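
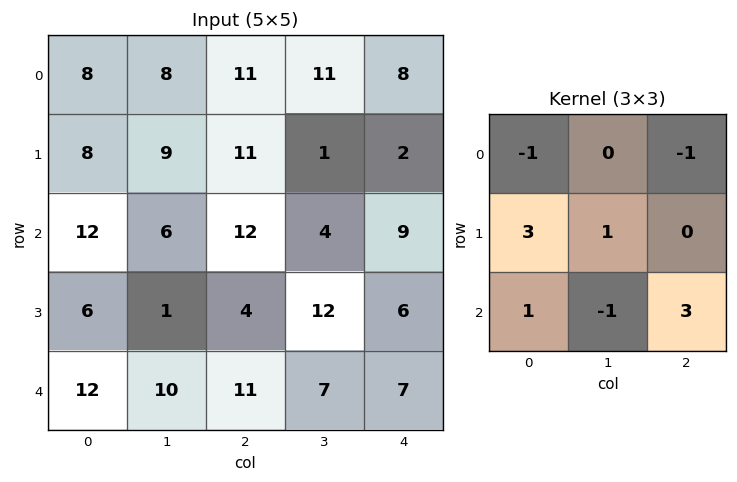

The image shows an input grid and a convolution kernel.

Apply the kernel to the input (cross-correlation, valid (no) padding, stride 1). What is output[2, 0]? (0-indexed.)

30

The receptive field on the input at this output position is [12 6 12 / 6 1 4 / 12 10 11]. Elementwise product with the kernel and sum: 12·-1 + 12·-1 + 6·3 + 1·1 + 12·1 + 10·-1 + 11·3.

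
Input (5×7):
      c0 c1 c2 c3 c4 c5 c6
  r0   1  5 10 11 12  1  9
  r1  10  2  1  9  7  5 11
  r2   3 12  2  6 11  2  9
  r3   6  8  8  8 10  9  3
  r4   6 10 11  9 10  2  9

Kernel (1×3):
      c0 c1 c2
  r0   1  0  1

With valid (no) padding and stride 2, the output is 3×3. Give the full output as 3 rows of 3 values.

Output[0,0]: The receptive field on the input at this output position is [1 5 10]. Elementwise product with the kernel and sum: 1·1 + 10·1.
Output[0,1]: The receptive field on the input at this output position is [10 11 12]. Elementwise product with the kernel and sum: 10·1 + 12·1.

11 22 21
5 13 20
17 21 19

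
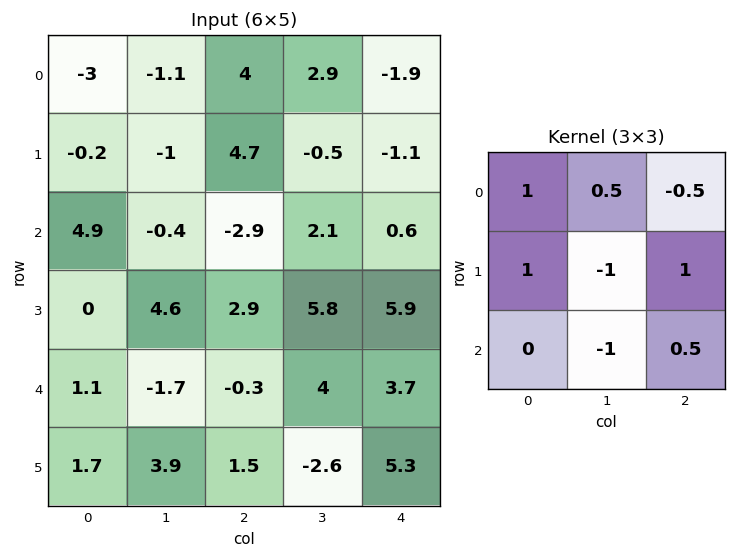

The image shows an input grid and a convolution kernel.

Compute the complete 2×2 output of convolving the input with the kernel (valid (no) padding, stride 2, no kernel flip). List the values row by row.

-1.1 8.7
6 -1.3

Output[0,0]: The receptive field on the input at this output position is [-3 -1.1 4 / -0.2 -1 4.7 / 4.9 -0.4 -2.9]. Elementwise product with the kernel and sum: -3·1 + -1.1·0.5 + 4·-0.5 + -0.2·1 + -1·-1 + 4.7·1 + -0.4·-1 + -2.9·0.5.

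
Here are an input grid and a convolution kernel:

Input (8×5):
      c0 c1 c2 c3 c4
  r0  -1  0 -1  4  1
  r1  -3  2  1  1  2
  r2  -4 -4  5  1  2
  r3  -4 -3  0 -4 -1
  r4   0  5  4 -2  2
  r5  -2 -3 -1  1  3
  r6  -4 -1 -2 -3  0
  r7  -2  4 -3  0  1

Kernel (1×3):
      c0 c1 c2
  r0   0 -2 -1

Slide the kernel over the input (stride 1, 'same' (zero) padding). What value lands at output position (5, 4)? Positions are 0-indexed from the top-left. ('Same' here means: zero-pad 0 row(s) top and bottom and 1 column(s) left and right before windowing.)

-6

The receptive field on the zero-padded input at this output position is [1 3 0]. Elementwise product with the kernel and sum: 3·-2 + 0·-1.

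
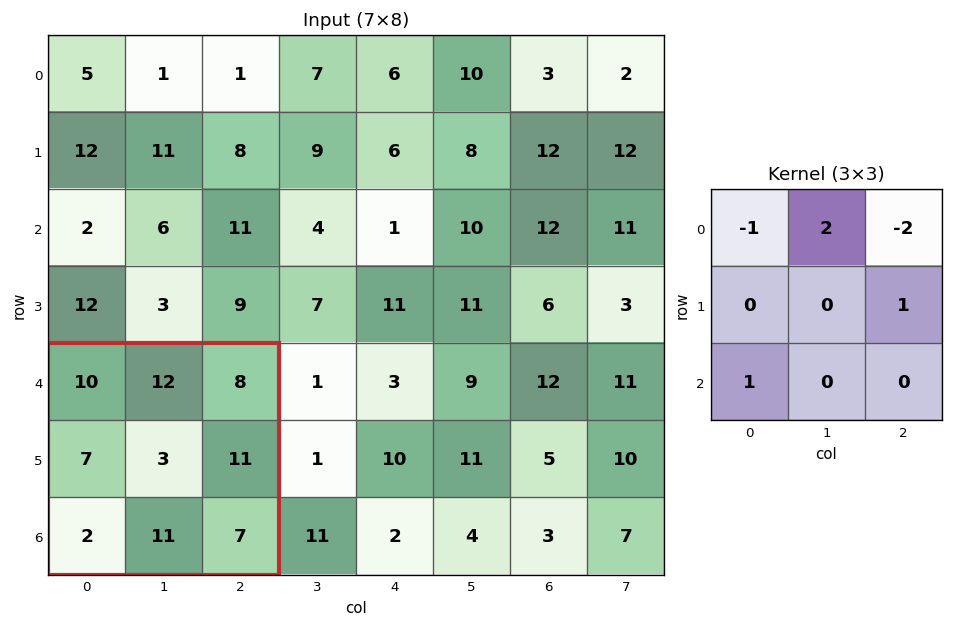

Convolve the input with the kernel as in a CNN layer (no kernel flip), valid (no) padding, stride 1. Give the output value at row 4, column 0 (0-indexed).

The receptive field on the input at this output position is [10 12 8 / 7 3 11 / 2 11 7]. Elementwise product with the kernel and sum: 10·-1 + 12·2 + 8·-2 + 11·1 + 2·1.

11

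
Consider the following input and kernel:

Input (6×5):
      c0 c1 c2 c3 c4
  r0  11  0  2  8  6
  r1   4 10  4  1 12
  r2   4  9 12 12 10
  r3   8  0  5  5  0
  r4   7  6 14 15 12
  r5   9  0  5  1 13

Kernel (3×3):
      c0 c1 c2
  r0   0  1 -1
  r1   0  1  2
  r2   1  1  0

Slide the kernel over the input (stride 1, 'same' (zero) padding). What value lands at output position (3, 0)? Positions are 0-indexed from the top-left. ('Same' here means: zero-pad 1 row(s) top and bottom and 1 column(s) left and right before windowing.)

10

The receptive field on the zero-padded input at this output position is [0 4 9 / 0 8 0 / 0 7 6]. Elementwise product with the kernel and sum: 4·1 + 9·-1 + 8·1 + 0·2 + 0·1 + 7·1.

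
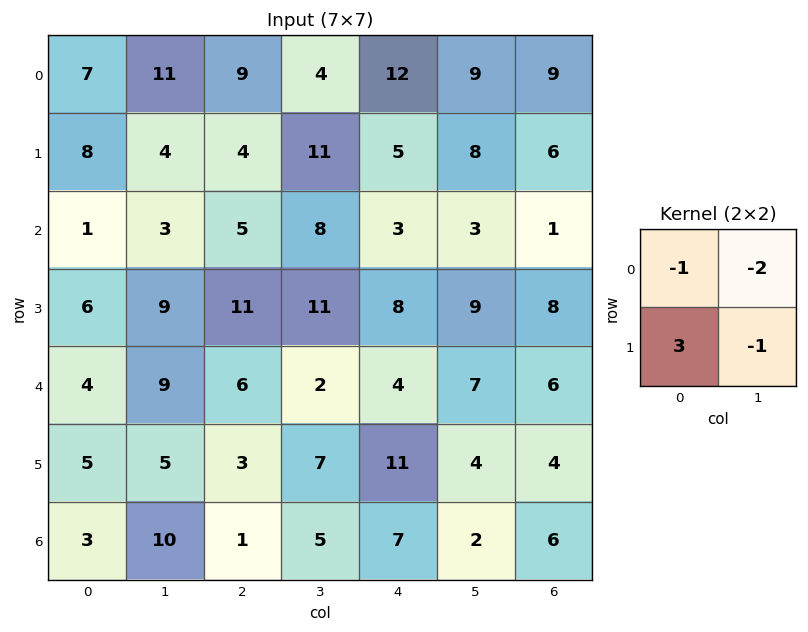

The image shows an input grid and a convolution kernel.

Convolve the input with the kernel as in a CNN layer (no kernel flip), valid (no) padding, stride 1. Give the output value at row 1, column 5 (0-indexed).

The receptive field on the input at this output position is [8 6 / 3 1]. Elementwise product with the kernel and sum: 8·-1 + 6·-2 + 3·3 + 1·-1.

-12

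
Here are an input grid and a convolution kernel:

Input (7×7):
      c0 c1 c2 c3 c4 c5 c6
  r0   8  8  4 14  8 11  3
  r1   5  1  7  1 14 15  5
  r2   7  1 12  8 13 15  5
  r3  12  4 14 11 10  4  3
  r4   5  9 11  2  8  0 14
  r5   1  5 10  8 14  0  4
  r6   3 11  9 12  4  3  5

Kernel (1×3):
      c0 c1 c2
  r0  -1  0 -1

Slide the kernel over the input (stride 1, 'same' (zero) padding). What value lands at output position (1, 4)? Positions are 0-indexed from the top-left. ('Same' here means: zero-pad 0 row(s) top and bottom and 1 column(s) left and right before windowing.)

-16

The receptive field on the zero-padded input at this output position is [1 14 15]. Elementwise product with the kernel and sum: 1·-1 + 15·-1.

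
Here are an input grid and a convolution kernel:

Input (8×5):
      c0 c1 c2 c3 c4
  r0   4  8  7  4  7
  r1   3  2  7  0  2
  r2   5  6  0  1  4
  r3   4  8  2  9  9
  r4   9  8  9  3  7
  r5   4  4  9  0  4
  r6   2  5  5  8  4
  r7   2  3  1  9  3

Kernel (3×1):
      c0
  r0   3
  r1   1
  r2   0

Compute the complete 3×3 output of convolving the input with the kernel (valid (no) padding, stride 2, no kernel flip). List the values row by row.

15 28 23
19 2 21
31 36 25

Output[0,0]: The receptive field on the input at this output position is [4 / 3 / 5]. Elementwise product with the kernel and sum: 4·3 + 3·1.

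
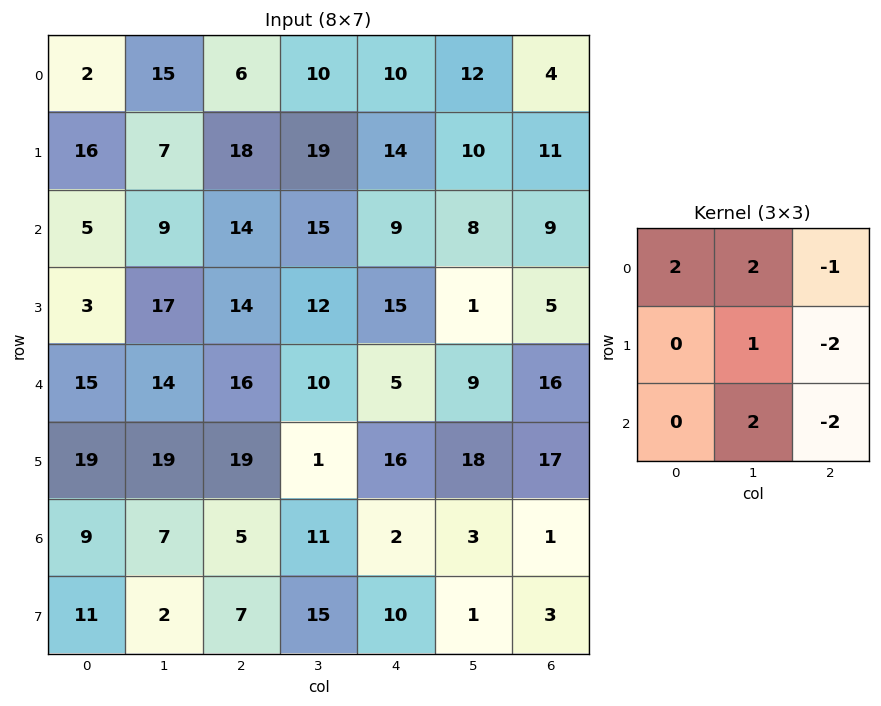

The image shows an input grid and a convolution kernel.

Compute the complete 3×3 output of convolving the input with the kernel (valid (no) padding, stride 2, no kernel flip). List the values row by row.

-11 25 26
-1 41 2
27 34 0

Output[0,0]: The receptive field on the input at this output position is [2 15 6 / 16 7 18 / 5 9 14]. Elementwise product with the kernel and sum: 2·2 + 15·2 + 6·-1 + 7·1 + 18·-2 + 9·2 + 14·-2.
Output[0,1]: The receptive field on the input at this output position is [6 10 10 / 18 19 14 / 14 15 9]. Elementwise product with the kernel and sum: 6·2 + 10·2 + 10·-1 + 19·1 + 14·-2 + 15·2 + 9·-2.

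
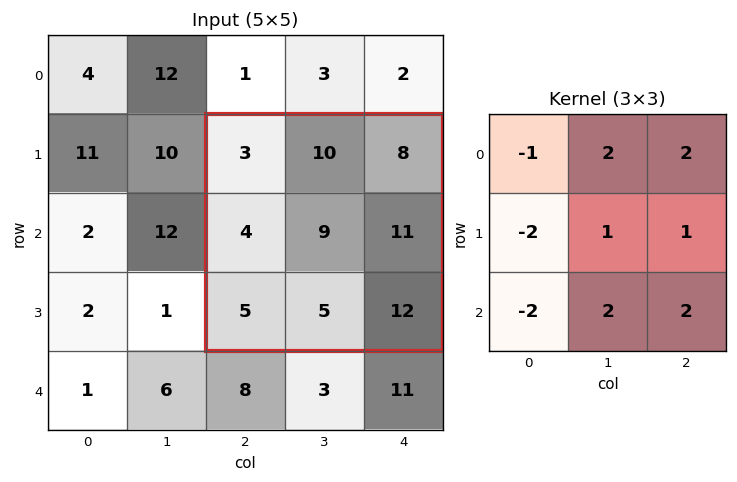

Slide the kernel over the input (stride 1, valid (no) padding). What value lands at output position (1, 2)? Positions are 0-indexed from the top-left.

The receptive field on the input at this output position is [3 10 8 / 4 9 11 / 5 5 12]. Elementwise product with the kernel and sum: 3·-1 + 10·2 + 8·2 + 4·-2 + 9·1 + 11·1 + 5·-2 + 5·2 + 12·2.

69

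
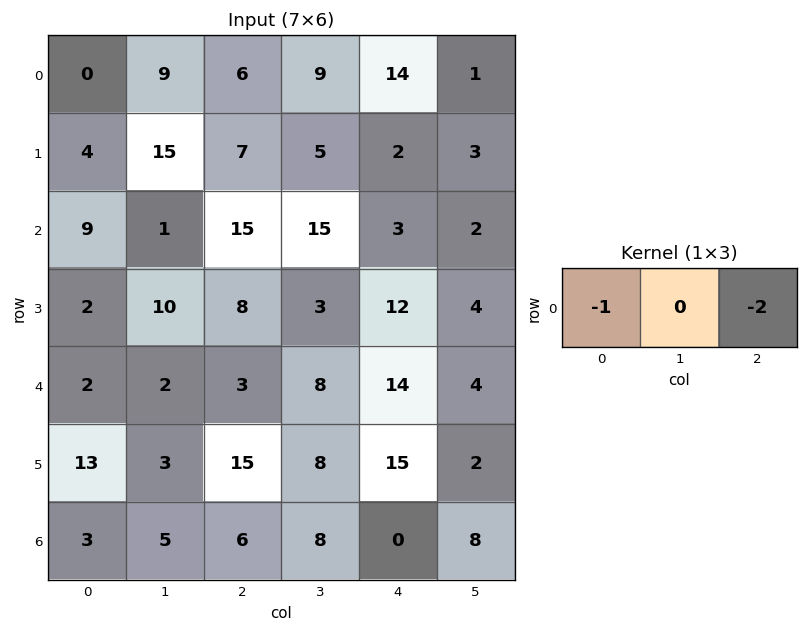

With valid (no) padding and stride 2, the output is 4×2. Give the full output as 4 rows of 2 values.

-12 -34
-39 -21
-8 -31
-15 -6

Output[0,0]: The receptive field on the input at this output position is [0 9 6]. Elementwise product with the kernel and sum: 0·-1 + 6·-2.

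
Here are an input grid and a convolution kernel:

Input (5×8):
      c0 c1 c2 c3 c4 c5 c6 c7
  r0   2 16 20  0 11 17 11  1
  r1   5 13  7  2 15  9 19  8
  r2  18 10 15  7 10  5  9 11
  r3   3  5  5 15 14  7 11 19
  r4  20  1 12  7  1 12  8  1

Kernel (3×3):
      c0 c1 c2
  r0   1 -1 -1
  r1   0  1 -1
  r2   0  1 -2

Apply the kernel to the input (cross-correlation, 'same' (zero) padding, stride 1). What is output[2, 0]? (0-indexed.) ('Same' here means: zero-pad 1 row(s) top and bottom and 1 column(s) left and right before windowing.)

-17

The receptive field on the zero-padded input at this output position is [0 5 13 / 0 18 10 / 0 3 5]. Elementwise product with the kernel and sum: 0·1 + 5·-1 + 13·-1 + 18·1 + 10·-1 + 3·1 + 5·-2.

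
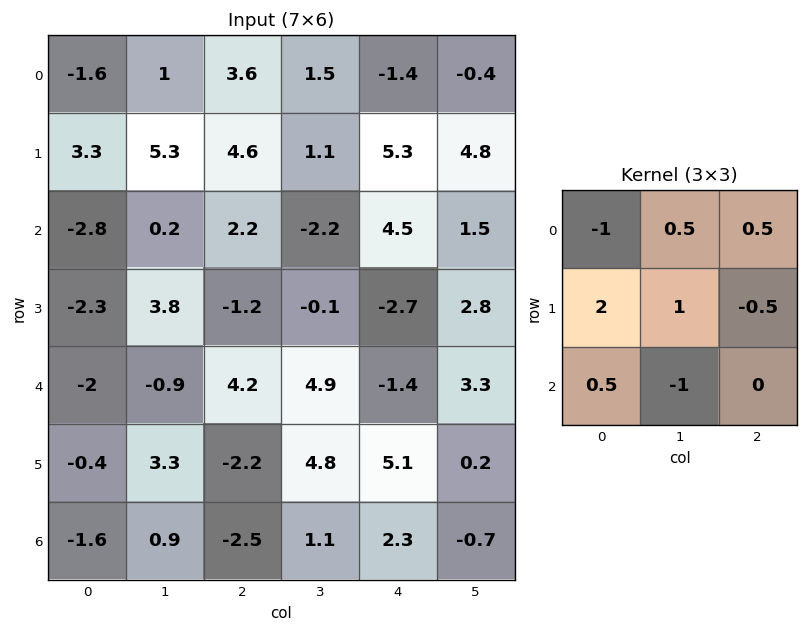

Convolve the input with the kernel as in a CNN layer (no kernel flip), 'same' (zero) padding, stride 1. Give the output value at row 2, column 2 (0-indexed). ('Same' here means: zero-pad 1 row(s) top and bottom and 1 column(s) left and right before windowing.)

4.35

The receptive field on the zero-padded input at this output position is [5.3 4.6 1.1 / 0.2 2.2 -2.2 / 3.8 -1.2 -0.1]. Elementwise product with the kernel and sum: 5.3·-1 + 4.6·0.5 + 1.1·0.5 + 0.2·2 + 2.2·1 + -2.2·-0.5 + 3.8·0.5 + -1.2·-1.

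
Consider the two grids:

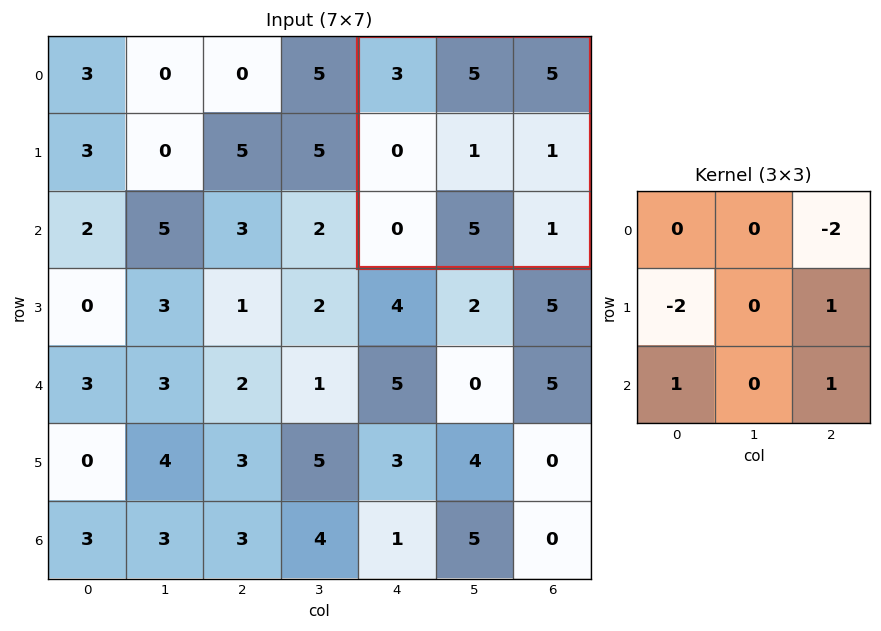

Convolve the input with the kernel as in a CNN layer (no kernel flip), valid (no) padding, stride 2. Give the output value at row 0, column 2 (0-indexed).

-8

The receptive field on the input at this output position is [3 5 5 / 0 1 1 / 0 5 1]. Elementwise product with the kernel and sum: 5·-2 + 0·-2 + 1·1 + 0·1 + 1·1.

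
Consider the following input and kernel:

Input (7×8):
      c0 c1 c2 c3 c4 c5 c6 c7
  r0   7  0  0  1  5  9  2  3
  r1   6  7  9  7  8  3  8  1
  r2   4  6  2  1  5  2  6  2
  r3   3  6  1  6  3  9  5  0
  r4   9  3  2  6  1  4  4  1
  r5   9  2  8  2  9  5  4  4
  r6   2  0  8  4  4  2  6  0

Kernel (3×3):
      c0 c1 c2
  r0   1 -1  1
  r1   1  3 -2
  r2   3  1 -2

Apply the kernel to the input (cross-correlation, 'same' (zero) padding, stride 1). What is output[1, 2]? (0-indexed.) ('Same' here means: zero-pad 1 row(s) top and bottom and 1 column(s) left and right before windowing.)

39

The receptive field on the zero-padded input at this output position is [0 0 1 / 7 9 7 / 6 2 1]. Elementwise product with the kernel and sum: 0·1 + 0·-1 + 1·1 + 7·1 + 9·3 + 7·-2 + 6·3 + 2·1 + 1·-2.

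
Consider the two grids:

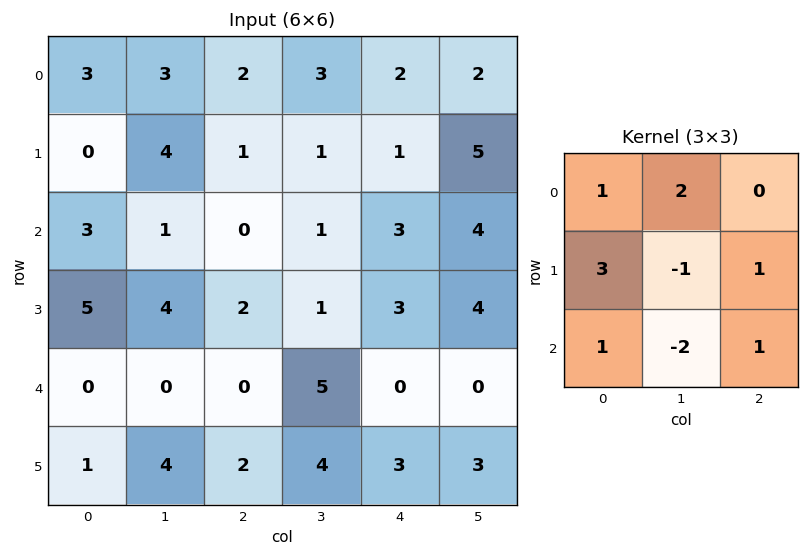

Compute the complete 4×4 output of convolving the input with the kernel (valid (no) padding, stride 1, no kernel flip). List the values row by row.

7 21 12 13
15 11 8 6
18 17 0 16
8 17 -4 23

Output[0,0]: The receptive field on the input at this output position is [3 3 2 / 0 4 1 / 3 1 0]. Elementwise product with the kernel and sum: 3·1 + 3·2 + 0·3 + 4·-1 + 1·1 + 3·1 + 1·-2 + 0·1.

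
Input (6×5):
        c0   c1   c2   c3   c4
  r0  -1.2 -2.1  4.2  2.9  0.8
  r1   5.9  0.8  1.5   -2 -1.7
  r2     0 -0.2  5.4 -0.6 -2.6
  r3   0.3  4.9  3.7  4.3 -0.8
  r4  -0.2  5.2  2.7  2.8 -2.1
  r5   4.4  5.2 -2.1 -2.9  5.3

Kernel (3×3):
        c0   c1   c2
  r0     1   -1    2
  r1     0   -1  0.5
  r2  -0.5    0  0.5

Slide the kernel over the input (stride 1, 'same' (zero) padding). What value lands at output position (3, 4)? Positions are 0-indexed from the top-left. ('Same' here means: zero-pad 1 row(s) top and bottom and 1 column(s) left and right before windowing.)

The receptive field on the zero-padded input at this output position is [-0.6 -2.6 0 / 4.3 -0.8 0 / 2.8 -2.1 0]. Elementwise product with the kernel and sum: -0.6·1 + -2.6·-1 + 0·2 + -0.8·-1 + 0·0.5 + 2.8·-0.5 + 0·0.5.

1.4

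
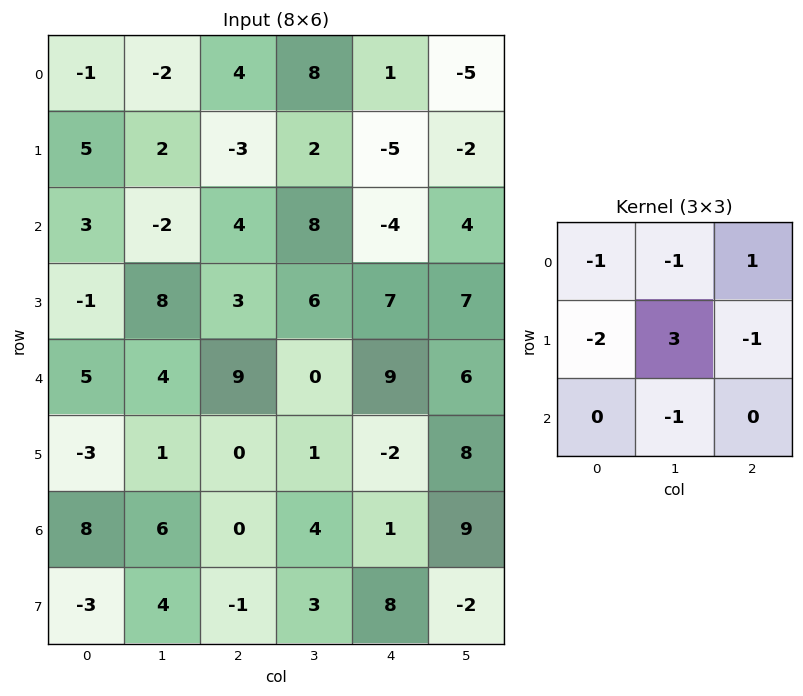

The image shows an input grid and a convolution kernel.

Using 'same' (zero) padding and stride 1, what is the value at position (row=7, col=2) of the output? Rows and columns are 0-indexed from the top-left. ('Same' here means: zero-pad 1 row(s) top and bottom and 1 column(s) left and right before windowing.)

-16

The receptive field on the zero-padded input at this output position is [6 0 4 / 4 -1 3 / 0 0 0]. Elementwise product with the kernel and sum: 6·-1 + 0·-1 + 4·1 + 4·-2 + -1·3 + 3·-1 + 0·-1.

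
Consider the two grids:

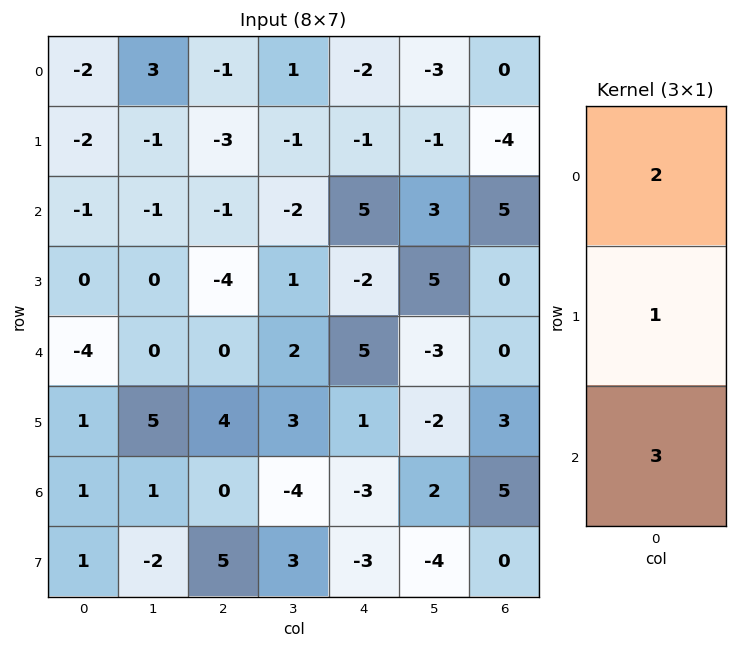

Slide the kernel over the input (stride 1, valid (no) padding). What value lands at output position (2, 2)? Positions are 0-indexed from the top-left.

-6

The receptive field on the input at this output position is [-1 / -4 / 0]. Elementwise product with the kernel and sum: -1·2 + -4·1 + 0·3.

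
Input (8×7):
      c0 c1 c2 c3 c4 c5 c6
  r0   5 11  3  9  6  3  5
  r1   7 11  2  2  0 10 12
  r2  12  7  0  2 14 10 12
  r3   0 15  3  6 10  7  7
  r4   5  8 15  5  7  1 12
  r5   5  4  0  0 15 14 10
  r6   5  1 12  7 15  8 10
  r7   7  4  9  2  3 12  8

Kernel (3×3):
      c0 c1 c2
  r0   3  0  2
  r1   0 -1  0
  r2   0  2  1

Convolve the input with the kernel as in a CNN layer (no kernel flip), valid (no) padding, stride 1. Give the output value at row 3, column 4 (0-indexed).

The receptive field on the input at this output position is [10 7 7 / 7 1 12 / 15 14 10]. Elementwise product with the kernel and sum: 10·3 + 7·2 + 1·-1 + 14·2 + 10·1.

81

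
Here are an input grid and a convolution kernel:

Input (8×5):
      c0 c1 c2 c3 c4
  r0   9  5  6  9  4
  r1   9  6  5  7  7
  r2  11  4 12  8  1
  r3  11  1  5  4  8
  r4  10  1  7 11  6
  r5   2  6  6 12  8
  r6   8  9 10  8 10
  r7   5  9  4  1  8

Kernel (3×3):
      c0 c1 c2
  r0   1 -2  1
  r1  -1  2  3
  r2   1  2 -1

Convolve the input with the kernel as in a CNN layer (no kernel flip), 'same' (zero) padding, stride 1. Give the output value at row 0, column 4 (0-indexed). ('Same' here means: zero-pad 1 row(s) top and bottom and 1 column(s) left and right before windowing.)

The receptive field on the zero-padded input at this output position is [0 0 0 / 9 4 0 / 7 7 0]. Elementwise product with the kernel and sum: 0·1 + 0·-2 + 0·1 + 9·-1 + 4·2 + 0·3 + 7·1 + 7·2 + 0·-1.

20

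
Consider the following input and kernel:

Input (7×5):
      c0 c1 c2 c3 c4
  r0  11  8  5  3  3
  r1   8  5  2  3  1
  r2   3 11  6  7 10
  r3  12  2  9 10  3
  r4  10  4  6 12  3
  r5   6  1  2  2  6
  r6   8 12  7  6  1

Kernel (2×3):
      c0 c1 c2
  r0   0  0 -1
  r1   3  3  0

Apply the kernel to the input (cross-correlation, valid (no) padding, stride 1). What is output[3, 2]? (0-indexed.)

The receptive field on the input at this output position is [9 10 3 / 6 12 3]. Elementwise product with the kernel and sum: 3·-1 + 6·3 + 12·3.

51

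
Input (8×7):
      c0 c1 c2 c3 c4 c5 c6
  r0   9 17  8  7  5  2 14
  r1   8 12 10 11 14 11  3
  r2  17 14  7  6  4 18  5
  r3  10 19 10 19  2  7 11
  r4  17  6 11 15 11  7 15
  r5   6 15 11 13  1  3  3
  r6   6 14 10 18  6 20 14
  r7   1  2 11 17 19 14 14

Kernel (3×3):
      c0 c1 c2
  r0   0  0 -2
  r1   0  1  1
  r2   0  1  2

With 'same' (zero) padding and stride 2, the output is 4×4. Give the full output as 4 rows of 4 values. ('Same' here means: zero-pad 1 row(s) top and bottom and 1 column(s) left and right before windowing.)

Output[0,0]: The receptive field on the zero-padded input at this output position is [0 0 0 / 0 9 17 / 0 8 12]. Elementwise product with the kernel and sum: 0·-2 + 9·1 + 17·1 + 8·1 + 12·2.
Output[0,1]: The receptive field on the zero-padded input at this output position is [0 0 0 / 17 8 7 / 12 10 11]. Elementwise product with the kernel and sum: 0·-2 + 8·1 + 7·1 + 10·1 + 11·2.

58 47 43 17
55 39 16 16
21 25 11 18
-5 47 67 28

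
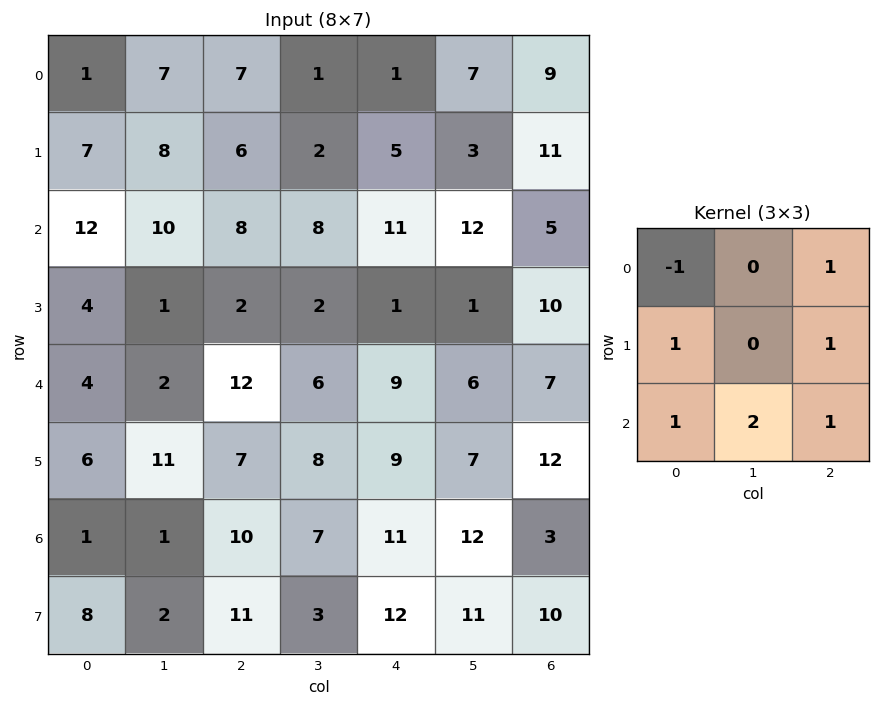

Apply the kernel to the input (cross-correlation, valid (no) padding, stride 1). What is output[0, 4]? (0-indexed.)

64

The receptive field on the input at this output position is [1 7 9 / 5 3 11 / 11 12 5]. Elementwise product with the kernel and sum: 1·-1 + 9·1 + 5·1 + 11·1 + 11·1 + 12·2 + 5·1.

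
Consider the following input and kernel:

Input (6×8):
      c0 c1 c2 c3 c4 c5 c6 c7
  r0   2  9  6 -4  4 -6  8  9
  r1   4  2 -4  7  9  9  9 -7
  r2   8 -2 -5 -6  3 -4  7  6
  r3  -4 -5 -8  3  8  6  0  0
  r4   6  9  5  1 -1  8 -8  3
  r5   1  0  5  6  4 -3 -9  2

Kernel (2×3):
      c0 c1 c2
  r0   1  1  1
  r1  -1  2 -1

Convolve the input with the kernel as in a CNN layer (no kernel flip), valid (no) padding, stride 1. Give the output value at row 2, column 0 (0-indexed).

3

The receptive field on the input at this output position is [8 -2 -5 / -4 -5 -8]. Elementwise product with the kernel and sum: 8·1 + -2·1 + -5·1 + -4·-1 + -5·2 + -8·-1.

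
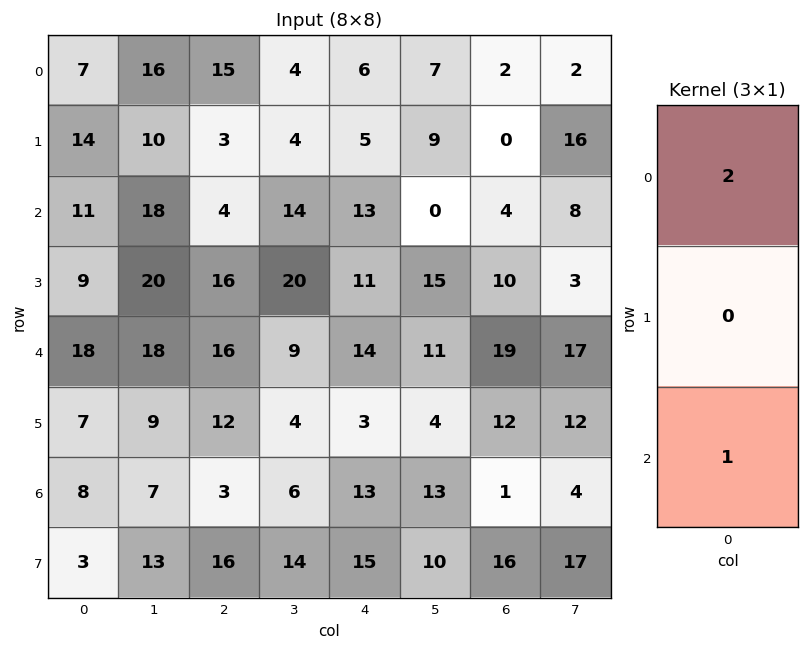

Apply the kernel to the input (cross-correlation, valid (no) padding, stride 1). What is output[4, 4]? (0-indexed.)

The receptive field on the input at this output position is [14 / 3 / 13]. Elementwise product with the kernel and sum: 14·2 + 13·1.

41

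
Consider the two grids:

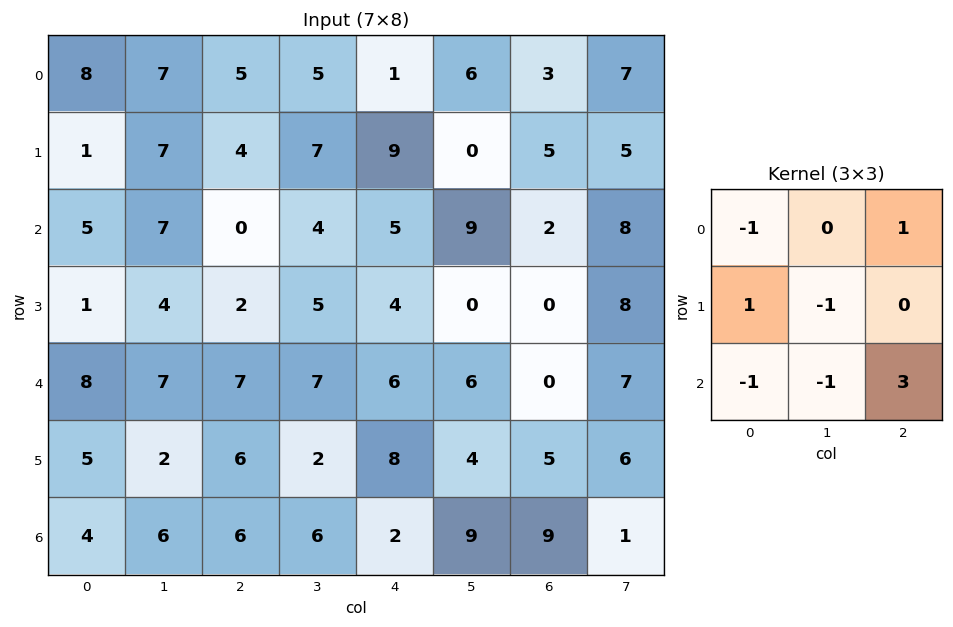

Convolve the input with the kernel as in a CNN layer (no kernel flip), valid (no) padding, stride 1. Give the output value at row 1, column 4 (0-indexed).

The receptive field on the input at this output position is [9 0 5 / 5 9 2 / 4 0 0]. Elementwise product with the kernel and sum: 9·-1 + 5·1 + 5·1 + 9·-1 + 4·-1 + 0·-1 + 0·3.

-12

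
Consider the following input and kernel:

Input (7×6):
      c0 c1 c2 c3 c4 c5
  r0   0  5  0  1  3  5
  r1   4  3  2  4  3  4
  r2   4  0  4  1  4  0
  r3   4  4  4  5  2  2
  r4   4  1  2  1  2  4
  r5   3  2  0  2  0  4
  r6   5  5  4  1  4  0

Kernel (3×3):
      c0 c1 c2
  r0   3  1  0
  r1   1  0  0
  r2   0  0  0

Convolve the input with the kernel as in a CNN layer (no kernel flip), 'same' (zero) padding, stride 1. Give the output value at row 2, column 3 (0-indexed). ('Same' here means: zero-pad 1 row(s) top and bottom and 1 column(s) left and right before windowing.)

The receptive field on the zero-padded input at this output position is [2 4 3 / 4 1 4 / 4 5 2]. Elementwise product with the kernel and sum: 2·3 + 4·1 + 4·1.

14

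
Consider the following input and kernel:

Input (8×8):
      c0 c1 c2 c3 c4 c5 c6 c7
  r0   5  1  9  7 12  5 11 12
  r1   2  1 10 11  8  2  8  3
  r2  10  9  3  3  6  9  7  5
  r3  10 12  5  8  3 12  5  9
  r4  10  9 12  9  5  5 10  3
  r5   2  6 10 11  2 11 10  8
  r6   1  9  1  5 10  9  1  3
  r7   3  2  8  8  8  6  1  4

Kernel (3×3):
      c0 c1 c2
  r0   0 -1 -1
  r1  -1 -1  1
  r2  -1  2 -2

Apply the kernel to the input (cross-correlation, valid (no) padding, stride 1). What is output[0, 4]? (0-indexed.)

-20

The receptive field on the input at this output position is [12 5 11 / 8 2 8 / 6 9 7]. Elementwise product with the kernel and sum: 5·-1 + 11·-1 + 8·-1 + 2·-1 + 8·1 + 6·-1 + 9·2 + 7·-2.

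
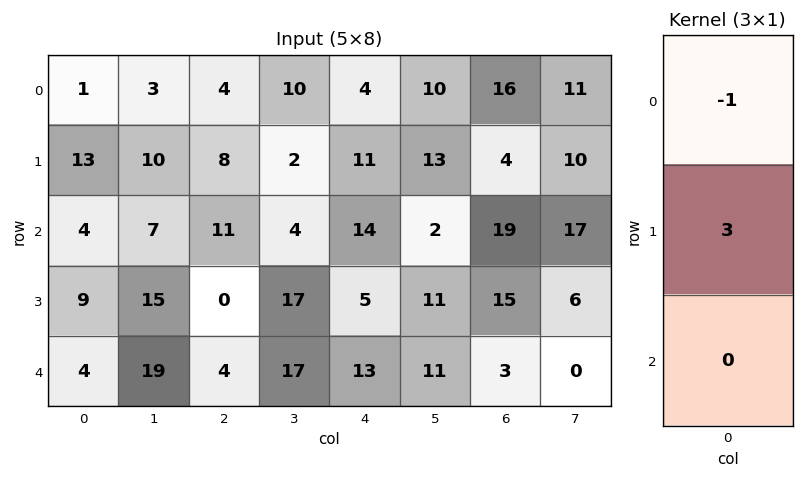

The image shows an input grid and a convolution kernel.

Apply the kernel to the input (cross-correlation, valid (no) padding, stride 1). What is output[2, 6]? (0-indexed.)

The receptive field on the input at this output position is [19 / 15 / 3]. Elementwise product with the kernel and sum: 19·-1 + 15·3.

26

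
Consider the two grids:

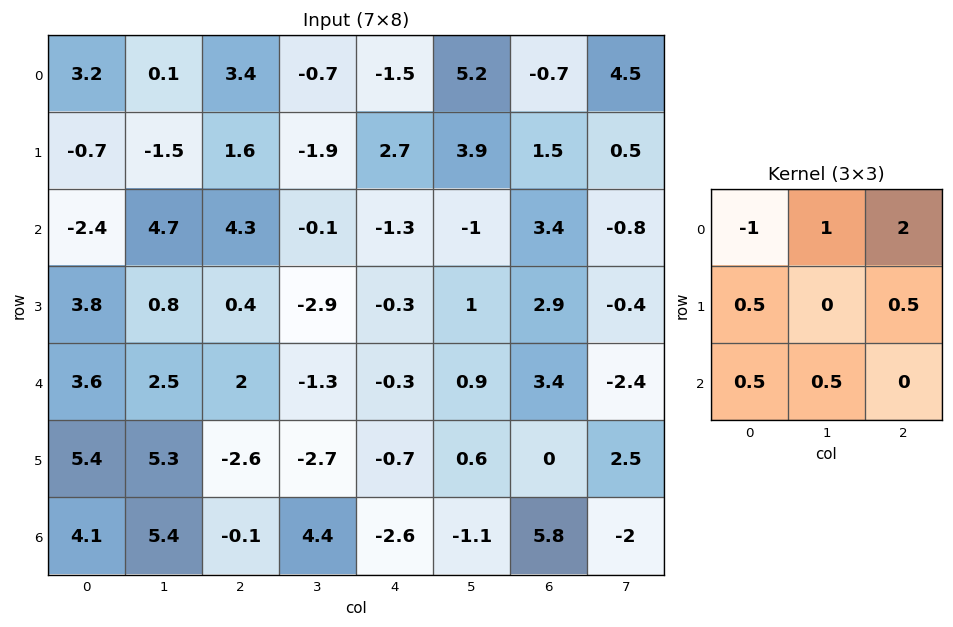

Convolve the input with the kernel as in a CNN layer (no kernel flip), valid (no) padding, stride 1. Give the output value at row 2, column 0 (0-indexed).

20.85

The receptive field on the input at this output position is [-2.4 4.7 4.3 / 3.8 0.8 0.4 / 3.6 2.5 2]. Elementwise product with the kernel and sum: -2.4·-1 + 4.7·1 + 4.3·2 + 3.8·0.5 + 0.4·0.5 + 3.6·0.5 + 2.5·0.5.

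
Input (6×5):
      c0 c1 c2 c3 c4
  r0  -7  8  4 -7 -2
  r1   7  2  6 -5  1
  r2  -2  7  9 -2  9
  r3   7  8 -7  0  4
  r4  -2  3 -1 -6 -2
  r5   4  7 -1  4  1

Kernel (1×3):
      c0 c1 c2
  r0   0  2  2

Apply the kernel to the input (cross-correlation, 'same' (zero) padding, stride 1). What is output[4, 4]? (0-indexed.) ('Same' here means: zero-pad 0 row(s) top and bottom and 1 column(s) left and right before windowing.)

-4

The receptive field on the zero-padded input at this output position is [-6 -2 0]. Elementwise product with the kernel and sum: -2·2 + 0·2.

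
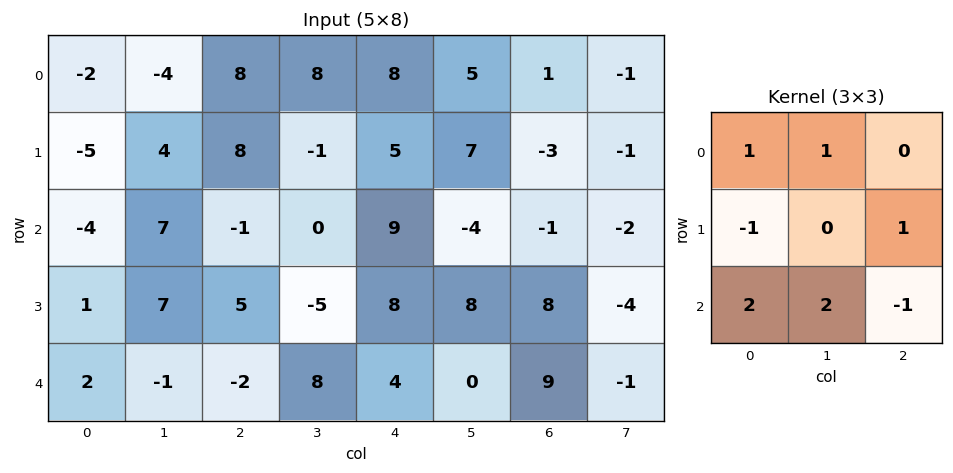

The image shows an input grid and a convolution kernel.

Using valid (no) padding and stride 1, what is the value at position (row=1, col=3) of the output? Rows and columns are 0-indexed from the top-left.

-2

The receptive field on the input at this output position is [-1 5 7 / 0 9 -4 / -5 8 8]. Elementwise product with the kernel and sum: -1·1 + 5·1 + 0·-1 + -4·1 + -5·2 + 8·2 + 8·-1.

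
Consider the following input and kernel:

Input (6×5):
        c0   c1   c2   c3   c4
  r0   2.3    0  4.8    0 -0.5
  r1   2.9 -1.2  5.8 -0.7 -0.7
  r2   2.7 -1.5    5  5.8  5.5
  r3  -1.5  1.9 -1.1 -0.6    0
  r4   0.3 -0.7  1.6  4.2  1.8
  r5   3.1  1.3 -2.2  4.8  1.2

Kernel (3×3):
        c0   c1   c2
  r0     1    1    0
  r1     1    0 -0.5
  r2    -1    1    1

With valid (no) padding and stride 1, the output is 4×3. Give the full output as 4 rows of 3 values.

Output[0,0]: The receptive field on the input at this output position is [2.3 0 4.8 / 2.9 -1.2 5.8 / 2.7 -1.5 5]. Elementwise product with the kernel and sum: 2.3·1 + 0·1 + 2.9·1 + 5.8·-0.5 + 2.7·-1 + -1.5·1 + 5·1.
Output[0,1]: The receptive field on the input at this output position is [0 4.8 0 / -1.2 5.8 -0.7 / -1.5 5 5.8]. Elementwise product with the kernel and sum: 0·1 + 4.8·1 + -1.2·1 + -0.7·-0.5 + -1.5·-1 + 5·1 + 5.8·1.

3.1 16.25 17.25
4.2 -3.4 7.85
0.85 12.2 14.1
-4.1 -0.7 7.2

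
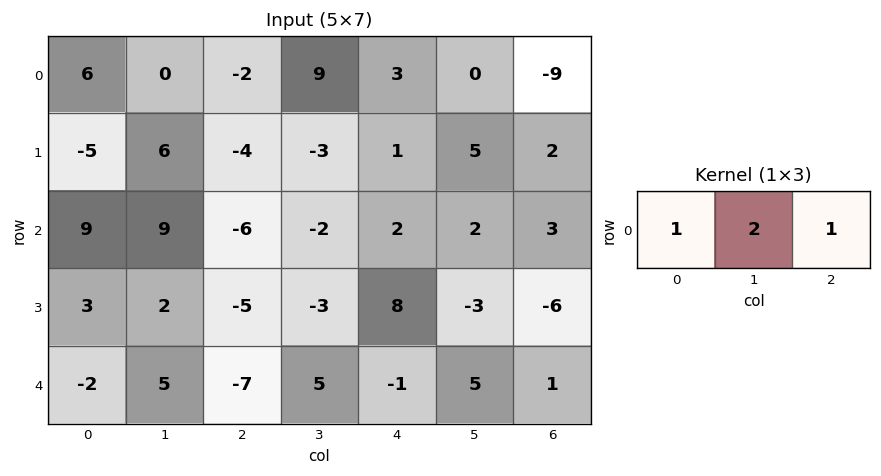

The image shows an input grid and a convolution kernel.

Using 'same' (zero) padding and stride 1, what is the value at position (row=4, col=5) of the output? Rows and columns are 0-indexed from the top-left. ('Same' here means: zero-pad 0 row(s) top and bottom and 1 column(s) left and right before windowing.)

10

The receptive field on the zero-padded input at this output position is [-1 5 1]. Elementwise product with the kernel and sum: -1·1 + 5·2 + 1·1.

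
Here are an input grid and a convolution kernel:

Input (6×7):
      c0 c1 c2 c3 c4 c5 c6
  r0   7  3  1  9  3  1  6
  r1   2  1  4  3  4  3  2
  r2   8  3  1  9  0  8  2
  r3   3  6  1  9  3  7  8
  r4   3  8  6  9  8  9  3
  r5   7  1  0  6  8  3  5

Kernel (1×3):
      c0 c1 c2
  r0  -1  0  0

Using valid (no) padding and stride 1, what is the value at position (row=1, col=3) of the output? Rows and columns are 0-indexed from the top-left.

The receptive field on the input at this output position is [3 4 3]. Elementwise product with the kernel and sum: 3·-1.

-3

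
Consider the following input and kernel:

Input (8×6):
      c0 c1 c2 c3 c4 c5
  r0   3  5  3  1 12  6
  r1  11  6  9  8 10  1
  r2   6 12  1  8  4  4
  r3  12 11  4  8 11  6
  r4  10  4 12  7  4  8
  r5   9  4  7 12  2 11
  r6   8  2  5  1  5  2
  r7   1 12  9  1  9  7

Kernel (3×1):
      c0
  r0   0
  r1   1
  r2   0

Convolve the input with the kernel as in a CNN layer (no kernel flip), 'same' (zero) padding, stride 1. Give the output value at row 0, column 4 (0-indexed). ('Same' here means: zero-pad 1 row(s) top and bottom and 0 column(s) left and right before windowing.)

The receptive field on the zero-padded input at this output position is [0 / 12 / 10]. Elementwise product with the kernel and sum: 12·1.

12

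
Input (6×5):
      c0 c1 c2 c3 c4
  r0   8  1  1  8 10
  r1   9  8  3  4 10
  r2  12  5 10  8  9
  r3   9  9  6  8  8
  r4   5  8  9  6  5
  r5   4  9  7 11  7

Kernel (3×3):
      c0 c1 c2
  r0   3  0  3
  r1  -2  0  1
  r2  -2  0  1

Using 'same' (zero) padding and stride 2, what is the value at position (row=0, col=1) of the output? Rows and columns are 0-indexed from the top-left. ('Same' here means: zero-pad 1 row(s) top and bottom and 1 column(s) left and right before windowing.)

-6

The receptive field on the zero-padded input at this output position is [0 0 0 / 1 1 8 / 8 3 4]. Elementwise product with the kernel and sum: 0·3 + 0·3 + 1·-2 + 8·1 + 8·-2 + 4·1.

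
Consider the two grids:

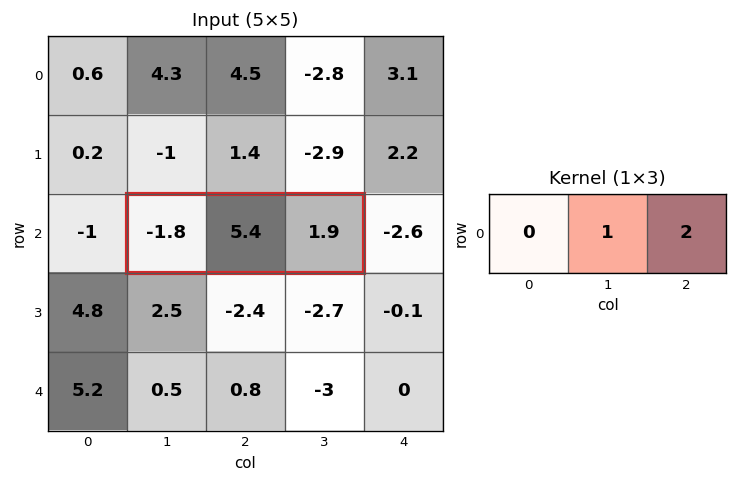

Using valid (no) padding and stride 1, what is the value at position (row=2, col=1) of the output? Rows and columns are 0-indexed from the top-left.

The receptive field on the input at this output position is [-1.8 5.4 1.9]. Elementwise product with the kernel and sum: 5.4·1 + 1.9·2.

9.2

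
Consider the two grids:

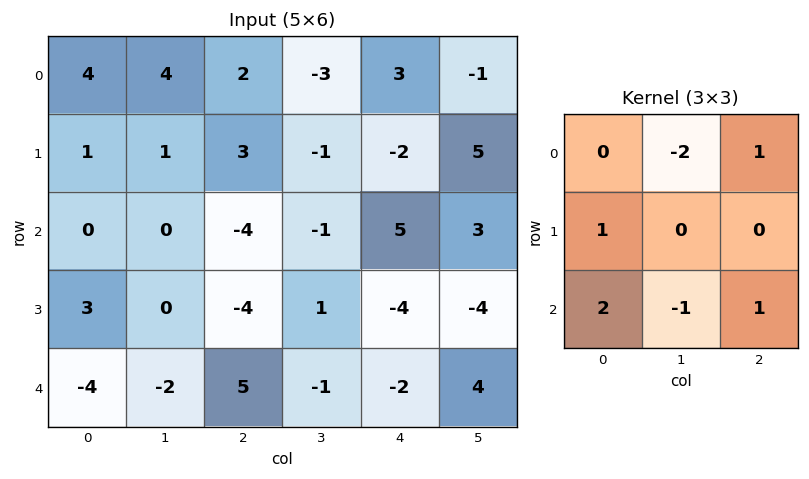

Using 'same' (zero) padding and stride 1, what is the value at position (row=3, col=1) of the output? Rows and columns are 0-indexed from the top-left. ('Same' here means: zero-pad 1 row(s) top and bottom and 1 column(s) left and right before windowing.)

The receptive field on the zero-padded input at this output position is [0 0 -4 / 3 0 -4 / -4 -2 5]. Elementwise product with the kernel and sum: 0·-2 + -4·1 + 3·1 + -4·2 + -2·-1 + 5·1.

-2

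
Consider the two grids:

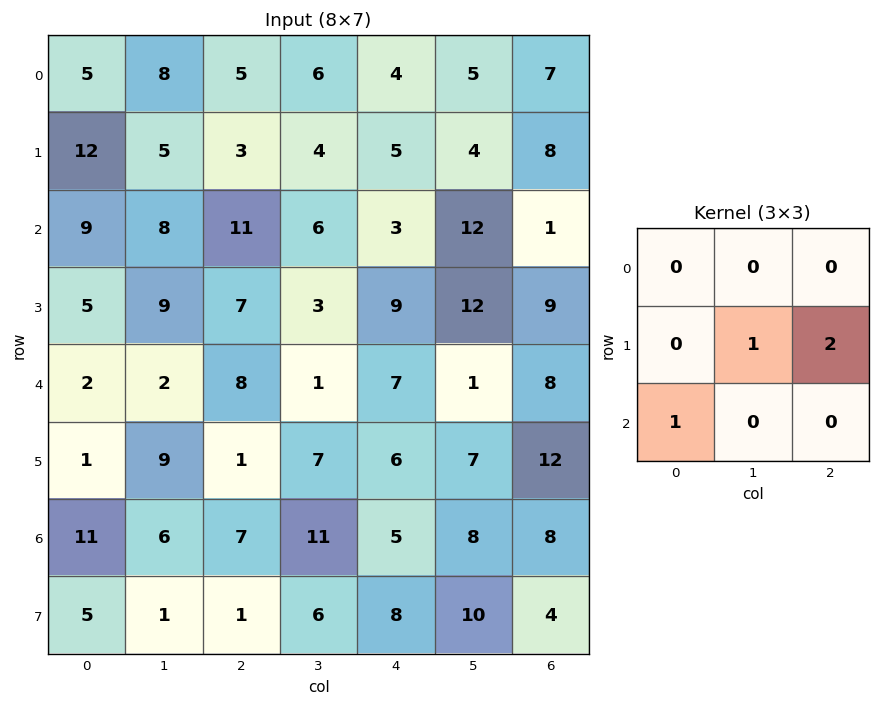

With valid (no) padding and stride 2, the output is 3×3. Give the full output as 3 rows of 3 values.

Output[0,0]: The receptive field on the input at this output position is [5 8 5 / 12 5 3 / 9 8 11]. Elementwise product with the kernel and sum: 5·1 + 3·2 + 9·1.
Output[0,1]: The receptive field on the input at this output position is [5 6 4 / 3 4 5 / 11 6 3]. Elementwise product with the kernel and sum: 4·1 + 5·2 + 11·1.

20 25 23
25 29 37
22 26 36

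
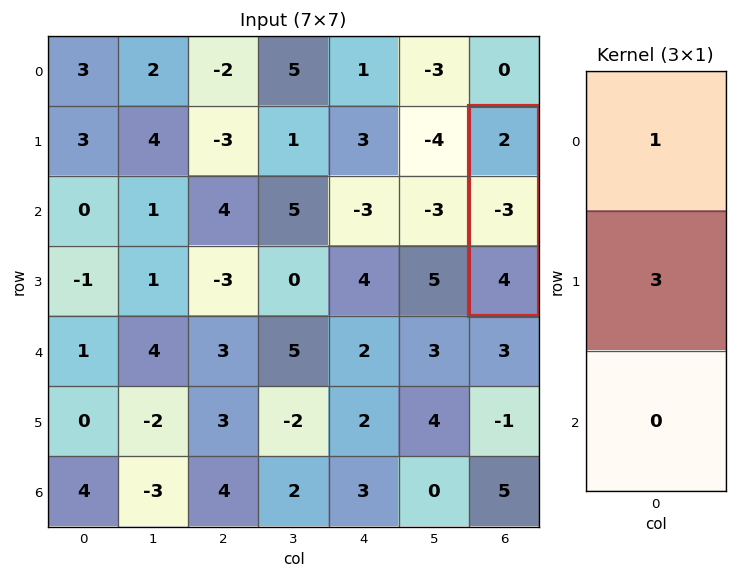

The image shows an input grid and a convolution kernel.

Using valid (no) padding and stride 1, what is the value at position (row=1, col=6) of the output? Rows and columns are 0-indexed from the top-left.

-7

The receptive field on the input at this output position is [2 / -3 / 4]. Elementwise product with the kernel and sum: 2·1 + -3·3.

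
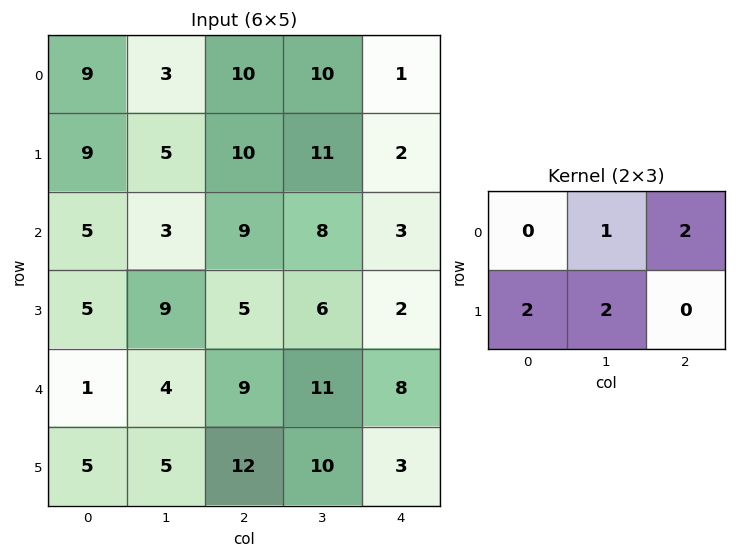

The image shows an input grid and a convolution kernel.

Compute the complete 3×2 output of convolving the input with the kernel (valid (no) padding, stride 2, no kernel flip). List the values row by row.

Output[0,0]: The receptive field on the input at this output position is [9 3 10 / 9 5 10]. Elementwise product with the kernel and sum: 3·1 + 10·2 + 9·2 + 5·2.
Output[0,1]: The receptive field on the input at this output position is [10 10 1 / 10 11 2]. Elementwise product with the kernel and sum: 10·1 + 1·2 + 10·2 + 11·2.

51 54
49 36
42 71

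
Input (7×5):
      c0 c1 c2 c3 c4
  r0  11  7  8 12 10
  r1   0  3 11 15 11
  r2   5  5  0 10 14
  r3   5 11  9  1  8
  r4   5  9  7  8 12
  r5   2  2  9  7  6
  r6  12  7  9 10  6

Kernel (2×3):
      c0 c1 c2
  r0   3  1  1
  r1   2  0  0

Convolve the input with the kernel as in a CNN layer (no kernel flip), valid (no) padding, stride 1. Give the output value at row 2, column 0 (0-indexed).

30

The receptive field on the input at this output position is [5 5 0 / 5 11 9]. Elementwise product with the kernel and sum: 5·3 + 5·1 + 0·1 + 5·2.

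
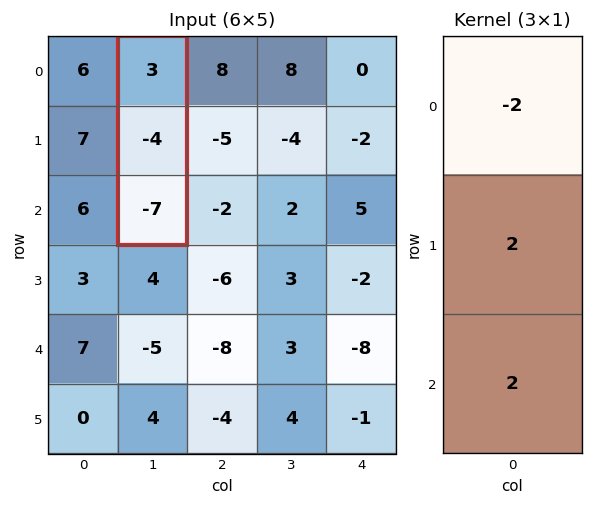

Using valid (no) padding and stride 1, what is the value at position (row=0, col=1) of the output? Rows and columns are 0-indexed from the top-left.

The receptive field on the input at this output position is [3 / -4 / -7]. Elementwise product with the kernel and sum: 3·-2 + -4·2 + -7·2.

-28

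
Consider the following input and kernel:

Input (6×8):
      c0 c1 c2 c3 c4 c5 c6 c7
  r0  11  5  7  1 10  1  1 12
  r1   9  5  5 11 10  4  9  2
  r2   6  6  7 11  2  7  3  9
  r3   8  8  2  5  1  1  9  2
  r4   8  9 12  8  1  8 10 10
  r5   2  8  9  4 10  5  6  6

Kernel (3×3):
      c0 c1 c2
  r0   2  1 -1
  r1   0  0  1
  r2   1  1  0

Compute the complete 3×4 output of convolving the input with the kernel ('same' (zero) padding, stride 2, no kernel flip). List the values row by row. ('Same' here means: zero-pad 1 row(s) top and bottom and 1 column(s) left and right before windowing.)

14 11 22 25
18 25 41 34
11 38 32 30

Output[0,0]: The receptive field on the zero-padded input at this output position is [0 0 0 / 0 11 5 / 0 9 5]. Elementwise product with the kernel and sum: 0·2 + 0·1 + 0·-1 + 5·1 + 0·1 + 9·1.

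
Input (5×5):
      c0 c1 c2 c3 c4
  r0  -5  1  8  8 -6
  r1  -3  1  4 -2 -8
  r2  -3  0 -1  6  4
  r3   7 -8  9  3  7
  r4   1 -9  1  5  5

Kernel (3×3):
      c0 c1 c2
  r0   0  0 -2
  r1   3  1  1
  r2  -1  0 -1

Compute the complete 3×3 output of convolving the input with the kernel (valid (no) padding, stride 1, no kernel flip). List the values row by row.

Output[0,0]: The receptive field on the input at this output position is [-5 1 8 / -3 1 4 / -3 0 -1]. Elementwise product with the kernel and sum: 8·-2 + -3·3 + 1·1 + 4·1 + -3·-1 + -1·-1.

-16 -17 11
-34 14 7
22 -20 23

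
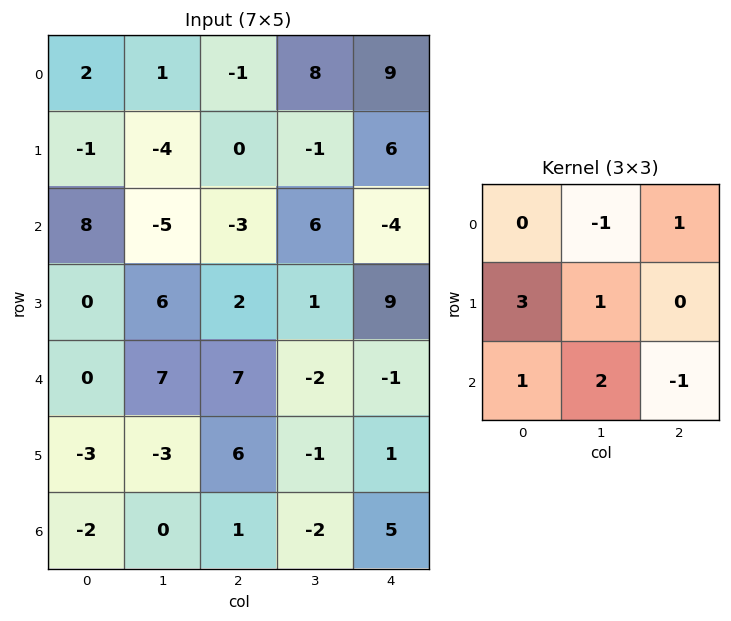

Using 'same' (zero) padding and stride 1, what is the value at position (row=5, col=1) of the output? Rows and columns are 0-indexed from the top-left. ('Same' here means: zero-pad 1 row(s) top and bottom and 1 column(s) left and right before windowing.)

-15

The receptive field on the zero-padded input at this output position is [0 7 7 / -3 -3 6 / -2 0 1]. Elementwise product with the kernel and sum: 7·-1 + 7·1 + -3·3 + -3·1 + -2·1 + 0·2 + 1·-1.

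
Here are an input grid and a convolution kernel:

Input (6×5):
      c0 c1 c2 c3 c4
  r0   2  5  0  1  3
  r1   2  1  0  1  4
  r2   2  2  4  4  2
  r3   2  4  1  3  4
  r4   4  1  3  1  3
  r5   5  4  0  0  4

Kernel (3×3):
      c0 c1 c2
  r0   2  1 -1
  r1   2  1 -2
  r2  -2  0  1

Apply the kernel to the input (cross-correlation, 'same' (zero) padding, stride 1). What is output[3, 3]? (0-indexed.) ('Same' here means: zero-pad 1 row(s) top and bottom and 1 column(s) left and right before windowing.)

4

The receptive field on the zero-padded input at this output position is [4 4 2 / 1 3 4 / 3 1 3]. Elementwise product with the kernel and sum: 4·2 + 4·1 + 2·-1 + 1·2 + 3·1 + 4·-2 + 3·-2 + 3·1.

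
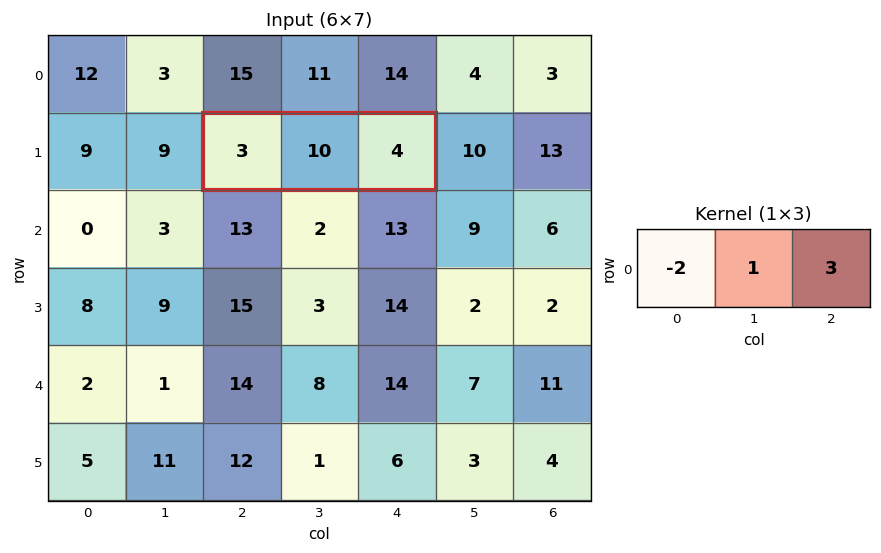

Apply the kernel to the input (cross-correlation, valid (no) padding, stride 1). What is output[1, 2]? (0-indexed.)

The receptive field on the input at this output position is [3 10 4]. Elementwise product with the kernel and sum: 3·-2 + 10·1 + 4·3.

16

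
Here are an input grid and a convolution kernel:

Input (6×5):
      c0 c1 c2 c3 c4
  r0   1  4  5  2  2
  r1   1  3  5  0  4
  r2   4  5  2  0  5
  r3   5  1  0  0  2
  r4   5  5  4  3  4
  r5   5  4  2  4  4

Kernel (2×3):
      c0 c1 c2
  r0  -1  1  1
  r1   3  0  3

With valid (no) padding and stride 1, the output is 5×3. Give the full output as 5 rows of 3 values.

26 12 26
25 17 20
18 0 9
23 23 26
25 26 21

Output[0,0]: The receptive field on the input at this output position is [1 4 5 / 1 3 5]. Elementwise product with the kernel and sum: 1·-1 + 4·1 + 5·1 + 1·3 + 5·3.
Output[0,1]: The receptive field on the input at this output position is [4 5 2 / 3 5 0]. Elementwise product with the kernel and sum: 4·-1 + 5·1 + 2·1 + 3·3 + 0·3.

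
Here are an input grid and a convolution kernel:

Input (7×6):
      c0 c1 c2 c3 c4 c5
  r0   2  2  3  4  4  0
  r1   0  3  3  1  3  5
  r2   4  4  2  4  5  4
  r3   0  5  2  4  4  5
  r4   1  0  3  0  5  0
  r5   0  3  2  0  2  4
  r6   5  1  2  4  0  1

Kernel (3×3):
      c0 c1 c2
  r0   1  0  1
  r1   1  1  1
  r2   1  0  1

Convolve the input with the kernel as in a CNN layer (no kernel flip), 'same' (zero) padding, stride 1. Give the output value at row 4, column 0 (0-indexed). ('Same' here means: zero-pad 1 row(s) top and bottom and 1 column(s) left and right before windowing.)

9

The receptive field on the zero-padded input at this output position is [0 0 5 / 0 1 0 / 0 0 3]. Elementwise product with the kernel and sum: 0·1 + 5·1 + 0·1 + 1·1 + 0·1 + 0·1 + 3·1.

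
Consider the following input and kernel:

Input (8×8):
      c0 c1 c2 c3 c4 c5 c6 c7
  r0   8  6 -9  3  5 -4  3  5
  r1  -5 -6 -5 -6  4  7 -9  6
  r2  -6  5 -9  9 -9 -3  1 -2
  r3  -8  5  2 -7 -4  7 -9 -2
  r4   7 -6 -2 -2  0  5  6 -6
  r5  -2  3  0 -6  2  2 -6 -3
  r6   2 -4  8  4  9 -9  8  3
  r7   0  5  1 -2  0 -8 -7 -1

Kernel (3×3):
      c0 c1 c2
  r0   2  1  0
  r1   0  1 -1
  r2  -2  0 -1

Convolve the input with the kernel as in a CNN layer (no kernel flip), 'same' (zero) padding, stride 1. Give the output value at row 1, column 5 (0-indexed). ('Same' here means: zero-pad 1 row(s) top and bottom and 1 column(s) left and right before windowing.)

39

The receptive field on the zero-padded input at this output position is [5 -4 3 / 4 7 -9 / -9 -3 1]. Elementwise product with the kernel and sum: 5·2 + -4·1 + 7·1 + -9·-1 + -9·-2 + 1·-1.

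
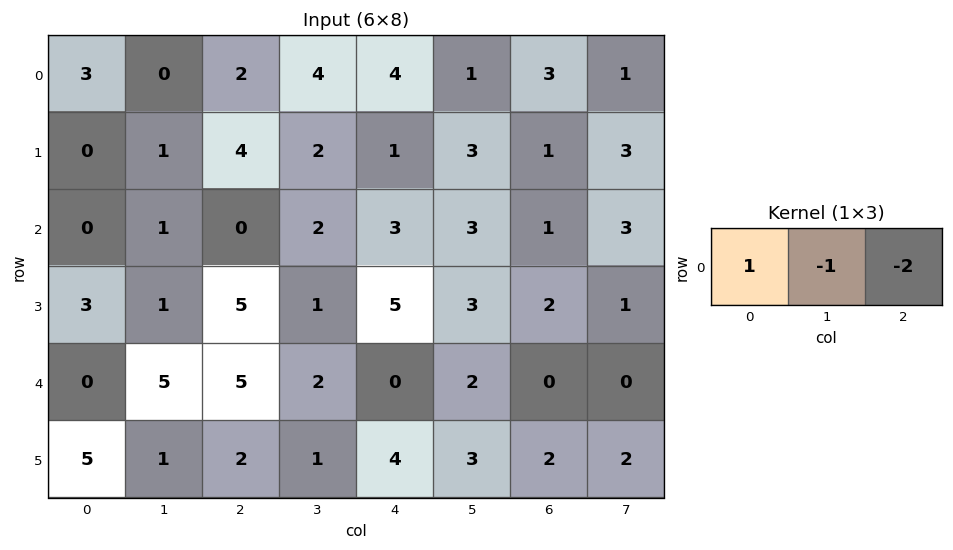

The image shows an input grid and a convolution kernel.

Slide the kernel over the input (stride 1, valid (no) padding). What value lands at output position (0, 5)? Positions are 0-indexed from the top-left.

The receptive field on the input at this output position is [1 3 1]. Elementwise product with the kernel and sum: 1·1 + 3·-1 + 1·-2.

-4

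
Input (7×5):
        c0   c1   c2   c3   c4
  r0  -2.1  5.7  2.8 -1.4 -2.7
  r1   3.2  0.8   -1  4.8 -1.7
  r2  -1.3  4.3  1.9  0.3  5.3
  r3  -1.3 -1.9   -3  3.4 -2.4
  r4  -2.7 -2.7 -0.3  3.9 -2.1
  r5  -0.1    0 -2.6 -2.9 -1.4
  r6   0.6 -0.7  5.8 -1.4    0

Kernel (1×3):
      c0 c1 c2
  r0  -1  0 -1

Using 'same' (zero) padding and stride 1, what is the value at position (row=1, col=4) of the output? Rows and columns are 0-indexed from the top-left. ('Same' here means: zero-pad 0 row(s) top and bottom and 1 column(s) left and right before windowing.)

-4.8

The receptive field on the zero-padded input at this output position is [4.8 -1.7 0]. Elementwise product with the kernel and sum: 4.8·-1 + 0·-1.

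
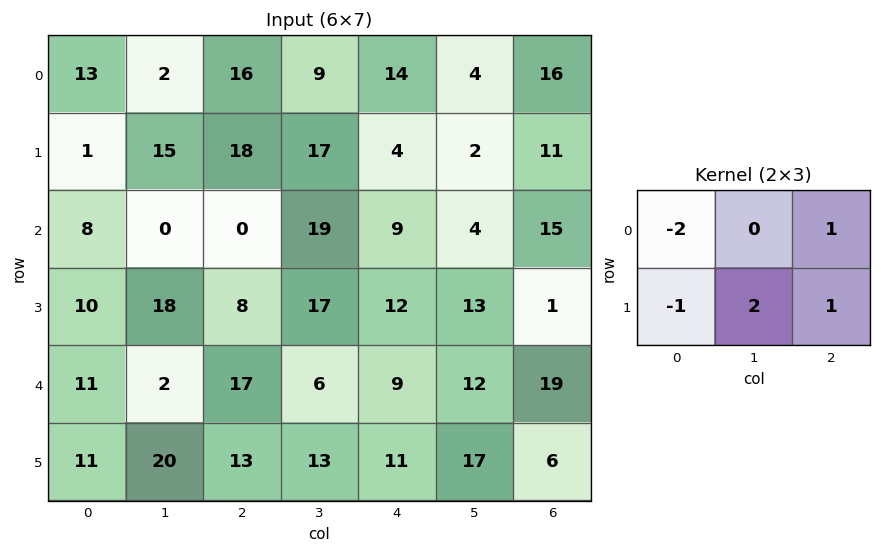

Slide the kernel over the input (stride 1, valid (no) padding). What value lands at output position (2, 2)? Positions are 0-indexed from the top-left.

47

The receptive field on the input at this output position is [0 19 9 / 8 17 12]. Elementwise product with the kernel and sum: 0·-2 + 9·1 + 8·-1 + 17·2 + 12·1.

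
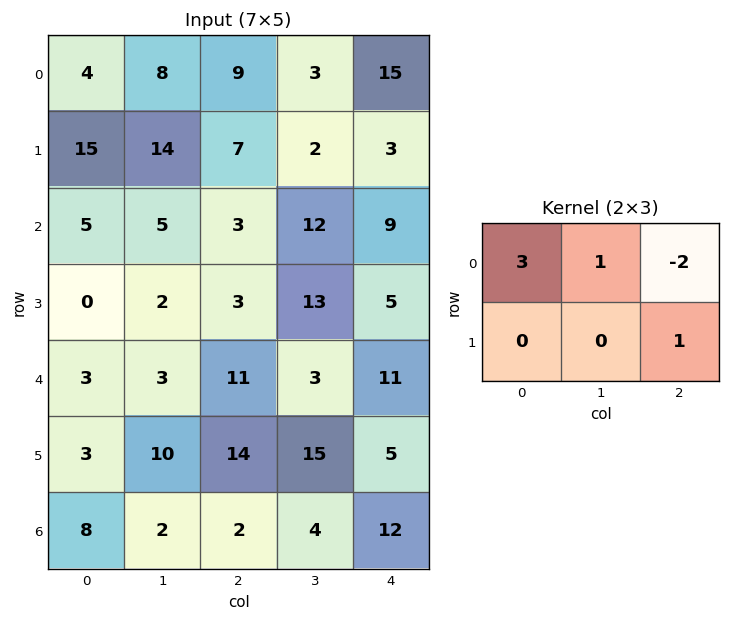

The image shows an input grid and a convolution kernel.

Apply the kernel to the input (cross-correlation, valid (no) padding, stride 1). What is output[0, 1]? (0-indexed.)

29

The receptive field on the input at this output position is [8 9 3 / 14 7 2]. Elementwise product with the kernel and sum: 8·3 + 9·1 + 3·-2 + 2·1.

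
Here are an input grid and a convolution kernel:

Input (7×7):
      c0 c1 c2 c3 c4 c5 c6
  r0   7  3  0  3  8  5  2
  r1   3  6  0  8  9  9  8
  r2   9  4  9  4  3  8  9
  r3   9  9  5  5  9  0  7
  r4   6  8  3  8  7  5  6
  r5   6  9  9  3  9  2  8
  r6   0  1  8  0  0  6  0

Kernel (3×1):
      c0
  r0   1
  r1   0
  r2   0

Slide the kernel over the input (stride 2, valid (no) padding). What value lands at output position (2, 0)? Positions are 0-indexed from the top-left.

6

The receptive field on the input at this output position is [6 / 6 / 0]. Elementwise product with the kernel and sum: 6·1.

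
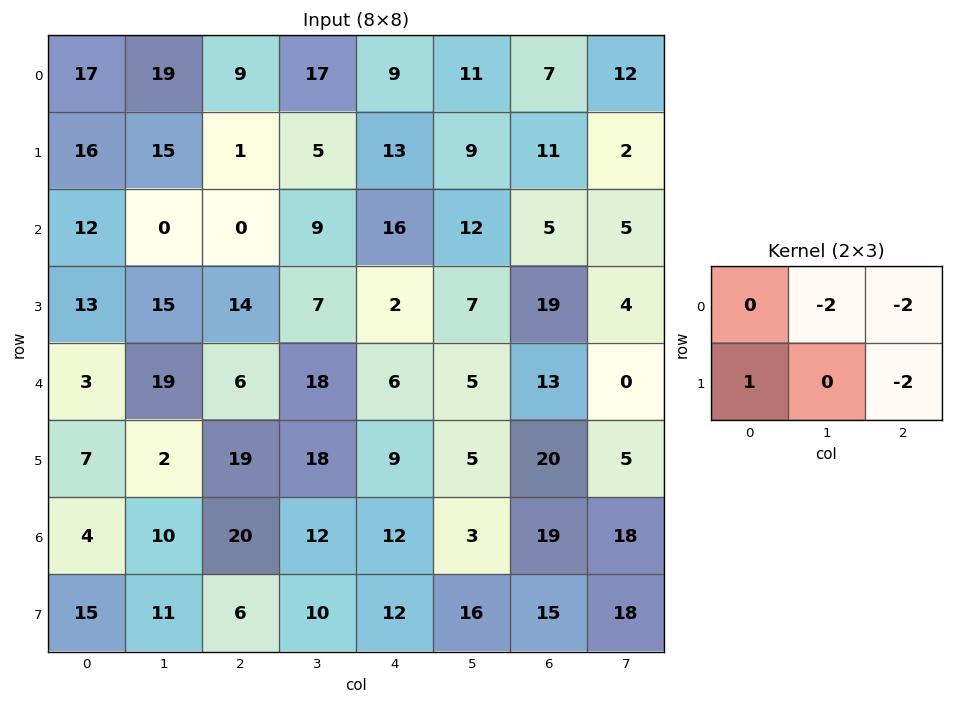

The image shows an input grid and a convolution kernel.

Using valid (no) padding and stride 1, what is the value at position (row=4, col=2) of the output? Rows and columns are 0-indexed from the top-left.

-47

The receptive field on the input at this output position is [6 18 6 / 19 18 9]. Elementwise product with the kernel and sum: 18·-2 + 6·-2 + 19·1 + 9·-2.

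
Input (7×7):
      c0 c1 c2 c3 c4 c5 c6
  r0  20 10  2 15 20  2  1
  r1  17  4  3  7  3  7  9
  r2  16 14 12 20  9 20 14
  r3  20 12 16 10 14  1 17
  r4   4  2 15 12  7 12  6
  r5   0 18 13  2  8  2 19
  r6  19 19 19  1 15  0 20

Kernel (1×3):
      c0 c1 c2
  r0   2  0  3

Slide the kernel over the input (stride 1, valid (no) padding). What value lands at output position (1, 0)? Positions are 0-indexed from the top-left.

The receptive field on the input at this output position is [17 4 3]. Elementwise product with the kernel and sum: 17·2 + 3·3.

43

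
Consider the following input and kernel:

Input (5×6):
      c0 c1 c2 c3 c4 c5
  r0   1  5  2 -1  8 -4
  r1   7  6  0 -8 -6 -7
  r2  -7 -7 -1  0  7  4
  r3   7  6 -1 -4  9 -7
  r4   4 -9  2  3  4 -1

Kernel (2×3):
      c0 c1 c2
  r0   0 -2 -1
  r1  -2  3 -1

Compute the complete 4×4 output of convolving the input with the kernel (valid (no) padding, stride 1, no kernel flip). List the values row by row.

Output[0,0]: The receptive field on the input at this output position is [1 5 2 / 7 6 0]. Elementwise product with the kernel and sum: 5·-2 + 2·-1 + 7·-2 + 6·3 + 0·-1.
Output[0,1]: The receptive field on the input at this output position is [5 2 -1 / 6 0 -8]. Elementwise product with the kernel and sum: 2·-2 + -1·-1 + 6·-2 + 0·3 + -8·-1.

-8 -7 -24 -7
-18 19 17 36
20 -9 -26 24
-48 27 0 -4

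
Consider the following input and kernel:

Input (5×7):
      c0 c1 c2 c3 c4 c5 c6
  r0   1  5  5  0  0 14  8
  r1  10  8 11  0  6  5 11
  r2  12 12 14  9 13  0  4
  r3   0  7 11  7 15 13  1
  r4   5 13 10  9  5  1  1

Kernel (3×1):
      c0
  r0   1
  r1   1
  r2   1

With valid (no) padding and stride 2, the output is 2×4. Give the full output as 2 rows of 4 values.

23 30 19 23
17 35 33 6

Output[0,0]: The receptive field on the input at this output position is [1 / 10 / 12]. Elementwise product with the kernel and sum: 1·1 + 10·1 + 12·1.
Output[0,1]: The receptive field on the input at this output position is [5 / 11 / 14]. Elementwise product with the kernel and sum: 5·1 + 11·1 + 14·1.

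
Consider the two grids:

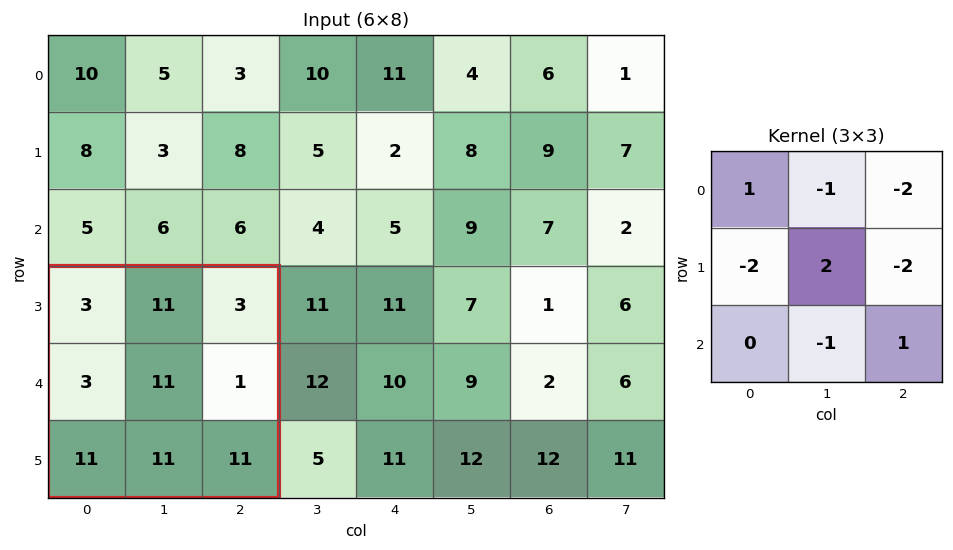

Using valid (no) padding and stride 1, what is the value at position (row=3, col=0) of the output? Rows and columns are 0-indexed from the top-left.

0

The receptive field on the input at this output position is [3 11 3 / 3 11 1 / 11 11 11]. Elementwise product with the kernel and sum: 3·1 + 11·-1 + 3·-2 + 3·-2 + 11·2 + 1·-2 + 11·-1 + 11·1.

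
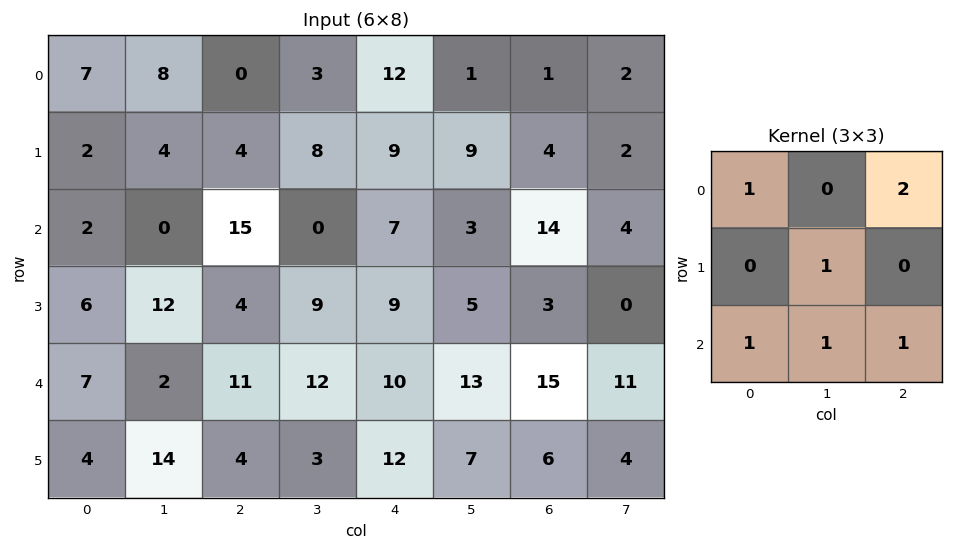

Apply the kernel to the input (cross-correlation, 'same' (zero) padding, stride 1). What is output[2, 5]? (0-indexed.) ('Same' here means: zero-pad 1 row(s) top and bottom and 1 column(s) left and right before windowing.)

37

The receptive field on the zero-padded input at this output position is [9 9 4 / 7 3 14 / 9 5 3]. Elementwise product with the kernel and sum: 9·1 + 4·2 + 3·1 + 9·1 + 5·1 + 3·1.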